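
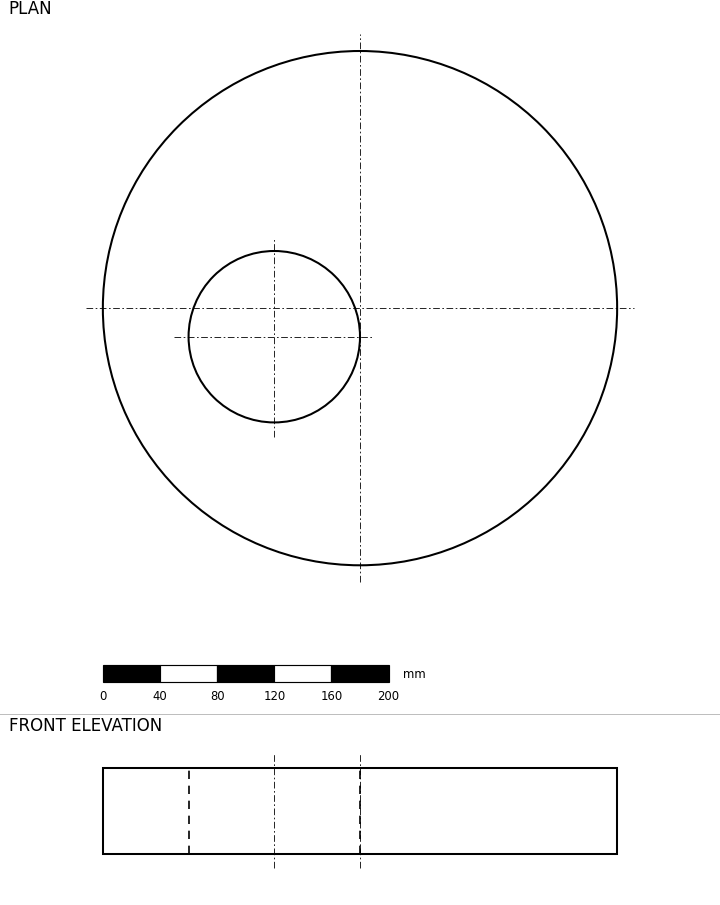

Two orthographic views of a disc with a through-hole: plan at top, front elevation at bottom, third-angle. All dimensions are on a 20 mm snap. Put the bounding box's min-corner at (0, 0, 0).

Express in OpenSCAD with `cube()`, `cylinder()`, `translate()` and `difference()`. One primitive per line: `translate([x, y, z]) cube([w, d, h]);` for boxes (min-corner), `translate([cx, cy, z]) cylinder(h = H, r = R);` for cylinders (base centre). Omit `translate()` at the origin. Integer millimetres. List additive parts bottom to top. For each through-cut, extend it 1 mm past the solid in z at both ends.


difference() {
  translate([180, 180, 0]) cylinder(h = 60, r = 180);
  translate([120, 160, -1]) cylinder(h = 62, r = 60);
}


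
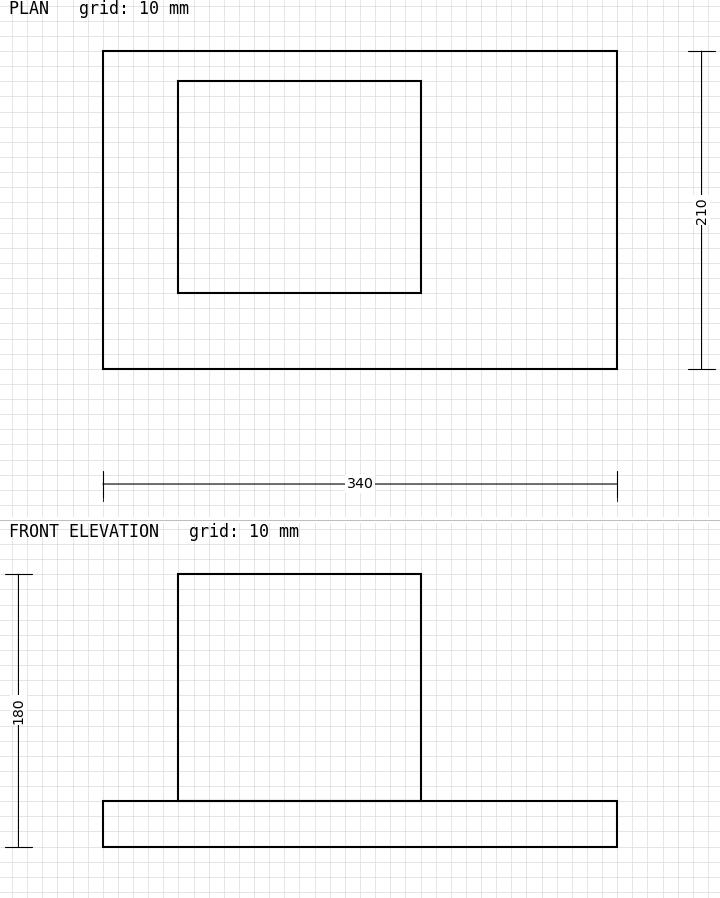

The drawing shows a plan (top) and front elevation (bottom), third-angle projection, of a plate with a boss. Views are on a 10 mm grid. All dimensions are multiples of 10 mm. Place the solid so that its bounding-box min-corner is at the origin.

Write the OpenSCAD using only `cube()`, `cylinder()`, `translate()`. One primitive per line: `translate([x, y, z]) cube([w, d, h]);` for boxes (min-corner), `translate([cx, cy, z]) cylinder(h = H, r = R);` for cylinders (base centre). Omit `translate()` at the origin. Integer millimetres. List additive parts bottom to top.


cube([340, 210, 30]);
translate([50, 50, 30]) cube([160, 140, 150]);


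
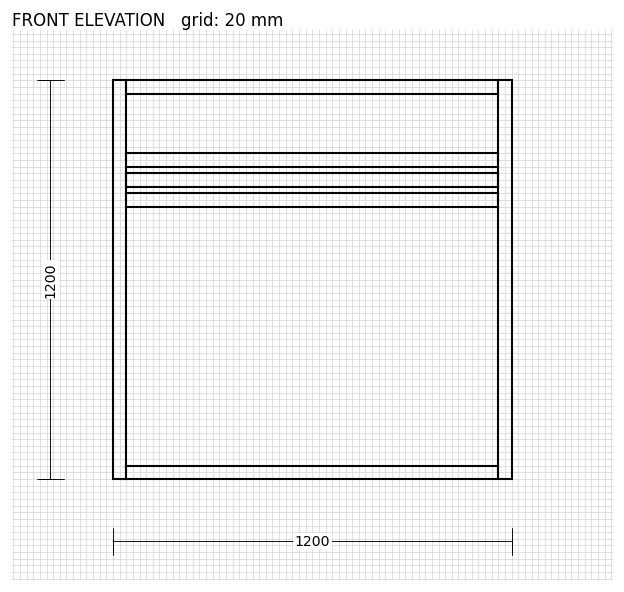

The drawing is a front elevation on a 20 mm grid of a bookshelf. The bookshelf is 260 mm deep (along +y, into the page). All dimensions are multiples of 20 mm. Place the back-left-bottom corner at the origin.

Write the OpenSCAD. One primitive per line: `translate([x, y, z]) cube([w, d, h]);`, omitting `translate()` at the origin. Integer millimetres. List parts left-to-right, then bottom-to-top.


cube([40, 260, 1200]);
translate([40, 0, 0]) cube([1120, 260, 40]);
translate([40, 0, 820]) cube([1120, 260, 40]);
translate([40, 0, 880]) cube([1120, 260, 40]);
translate([40, 0, 940]) cube([1120, 260, 40]);
translate([40, 0, 1160]) cube([1120, 260, 40]);
translate([1160, 0, 0]) cube([40, 260, 1200]);


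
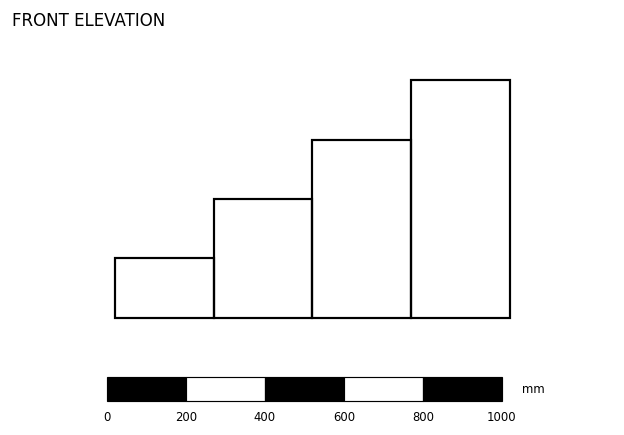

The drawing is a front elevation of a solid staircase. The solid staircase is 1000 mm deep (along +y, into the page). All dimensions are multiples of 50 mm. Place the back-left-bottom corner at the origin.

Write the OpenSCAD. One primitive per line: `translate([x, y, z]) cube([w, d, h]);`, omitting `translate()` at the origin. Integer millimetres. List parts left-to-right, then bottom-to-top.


cube([250, 1000, 150]);
translate([250, 0, 0]) cube([250, 1000, 300]);
translate([500, 0, 0]) cube([250, 1000, 450]);
translate([750, 0, 0]) cube([250, 1000, 600]);


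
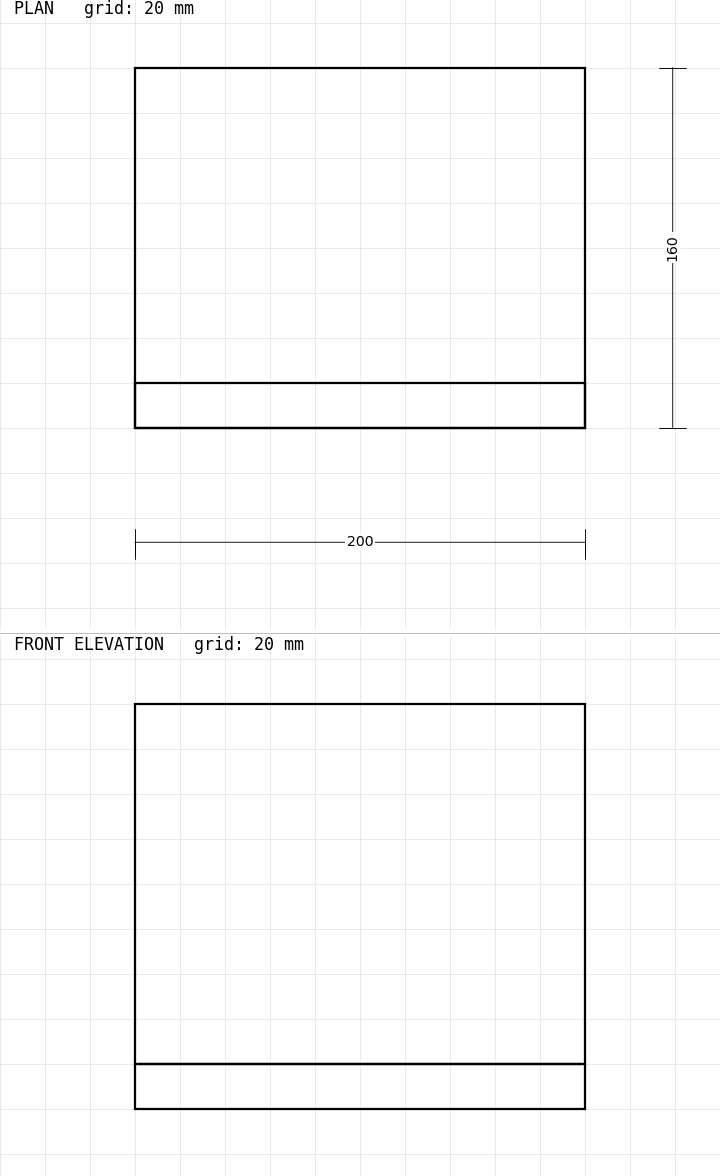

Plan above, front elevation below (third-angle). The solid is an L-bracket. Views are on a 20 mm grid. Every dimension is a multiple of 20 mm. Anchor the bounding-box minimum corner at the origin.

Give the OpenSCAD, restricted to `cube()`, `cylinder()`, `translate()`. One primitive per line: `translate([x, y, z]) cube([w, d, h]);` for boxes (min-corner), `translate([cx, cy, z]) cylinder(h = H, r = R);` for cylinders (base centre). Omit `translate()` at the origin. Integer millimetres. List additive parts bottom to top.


cube([200, 160, 20]);
translate([0, 0, 20]) cube([200, 20, 160]);


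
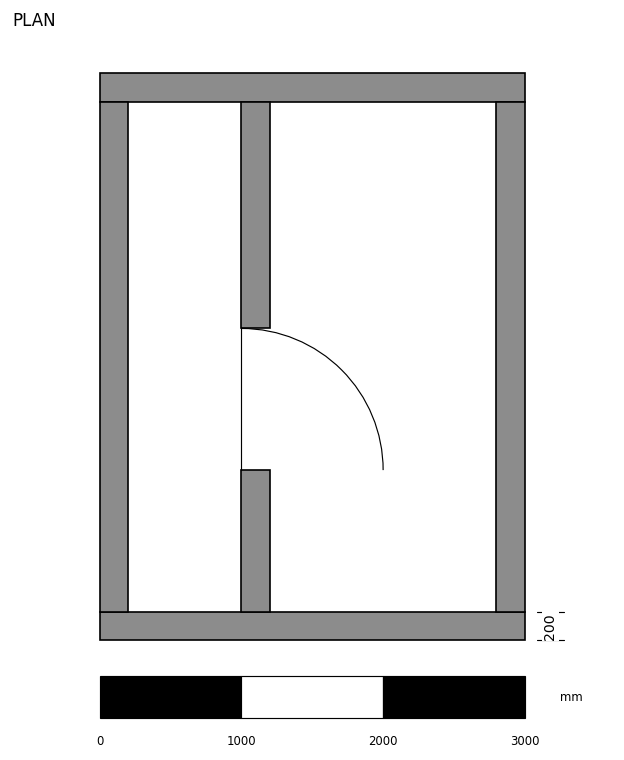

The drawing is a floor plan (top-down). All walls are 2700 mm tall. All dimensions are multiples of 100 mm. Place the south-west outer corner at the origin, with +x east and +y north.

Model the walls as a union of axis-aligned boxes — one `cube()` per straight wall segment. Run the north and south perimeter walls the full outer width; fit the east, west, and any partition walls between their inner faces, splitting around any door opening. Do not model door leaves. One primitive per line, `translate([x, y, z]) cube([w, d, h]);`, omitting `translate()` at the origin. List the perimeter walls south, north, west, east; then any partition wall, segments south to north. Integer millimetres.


cube([3000, 200, 2700]);
translate([0, 3800, 0]) cube([3000, 200, 2700]);
translate([0, 200, 0]) cube([200, 3600, 2700]);
translate([2800, 200, 0]) cube([200, 3600, 2700]);
translate([1000, 200, 0]) cube([200, 1000, 2700]);
translate([1000, 2200, 0]) cube([200, 1600, 2700]);


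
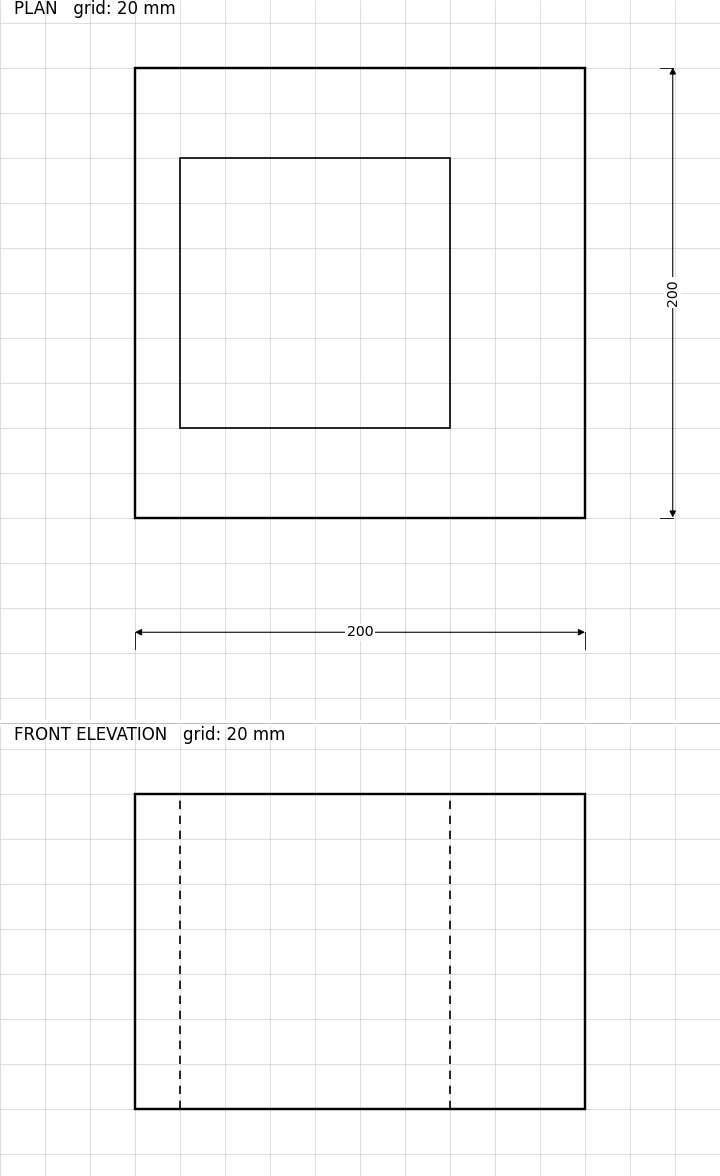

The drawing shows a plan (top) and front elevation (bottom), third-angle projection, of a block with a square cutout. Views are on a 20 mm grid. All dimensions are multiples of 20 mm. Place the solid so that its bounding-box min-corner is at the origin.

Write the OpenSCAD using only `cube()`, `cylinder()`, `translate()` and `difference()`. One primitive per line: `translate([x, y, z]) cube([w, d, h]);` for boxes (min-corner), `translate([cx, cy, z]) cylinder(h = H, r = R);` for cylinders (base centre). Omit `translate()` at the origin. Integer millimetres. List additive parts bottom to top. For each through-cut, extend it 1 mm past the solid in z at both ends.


difference() {
  cube([200, 200, 140]);
  translate([20, 40, -1]) cube([120, 120, 142]);
}


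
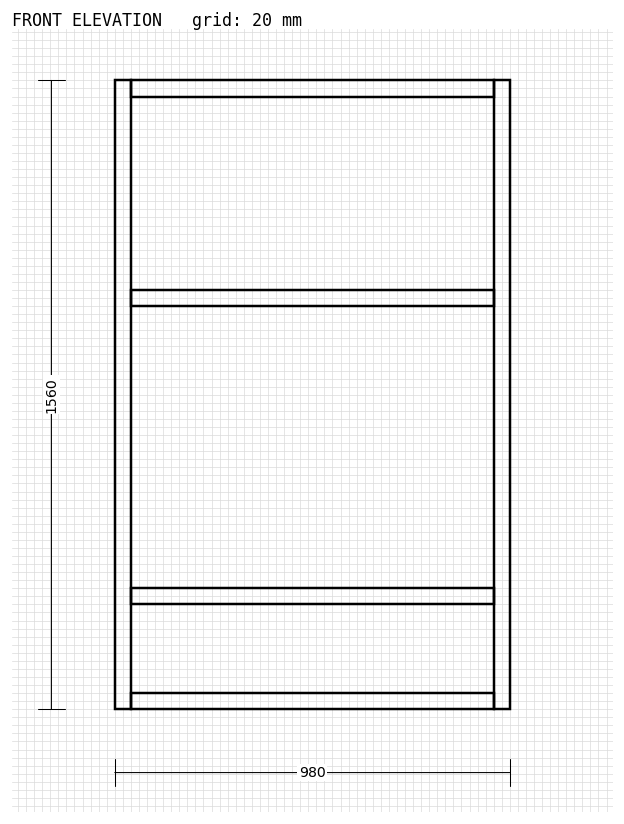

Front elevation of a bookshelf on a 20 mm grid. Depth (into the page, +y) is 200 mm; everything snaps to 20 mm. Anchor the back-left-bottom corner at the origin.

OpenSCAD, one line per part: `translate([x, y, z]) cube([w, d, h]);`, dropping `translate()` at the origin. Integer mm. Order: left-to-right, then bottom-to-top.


cube([40, 200, 1560]);
translate([40, 0, 0]) cube([900, 200, 40]);
translate([40, 0, 260]) cube([900, 200, 40]);
translate([40, 0, 1000]) cube([900, 200, 40]);
translate([40, 0, 1520]) cube([900, 200, 40]);
translate([940, 0, 0]) cube([40, 200, 1560]);


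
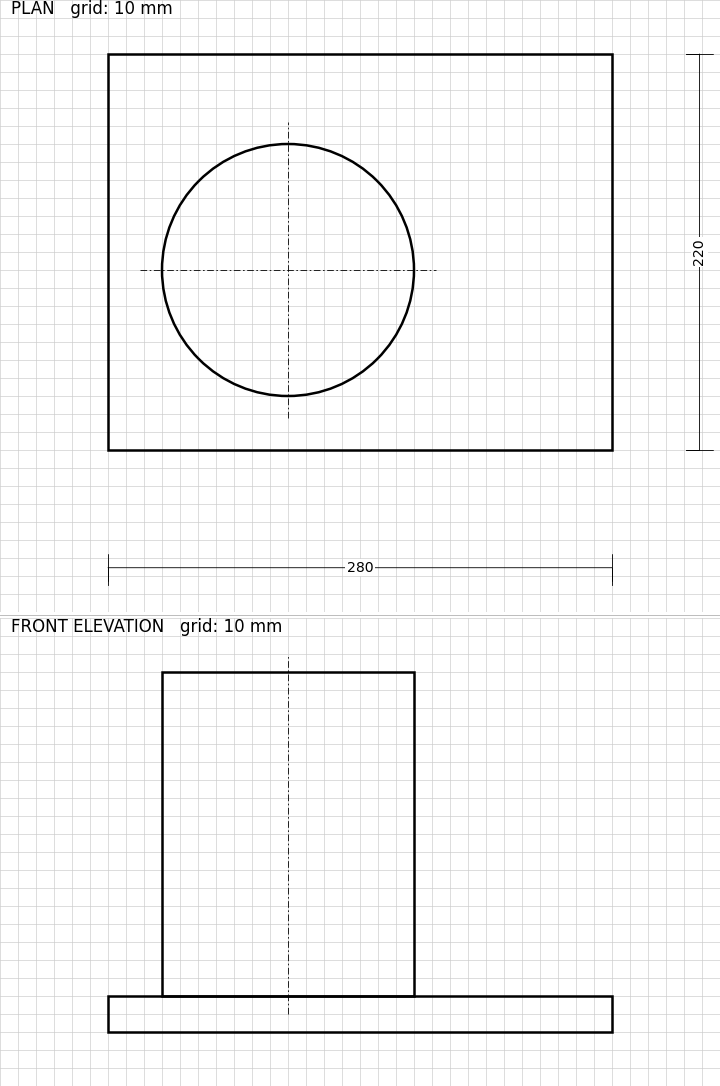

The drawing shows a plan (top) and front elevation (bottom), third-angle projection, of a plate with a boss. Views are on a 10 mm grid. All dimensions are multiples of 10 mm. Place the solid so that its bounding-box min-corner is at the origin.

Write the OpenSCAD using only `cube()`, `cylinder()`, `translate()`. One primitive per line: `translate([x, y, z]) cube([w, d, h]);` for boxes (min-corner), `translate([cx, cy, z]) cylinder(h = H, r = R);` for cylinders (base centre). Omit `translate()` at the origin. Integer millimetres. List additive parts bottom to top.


cube([280, 220, 20]);
translate([100, 100, 20]) cylinder(h = 180, r = 70);


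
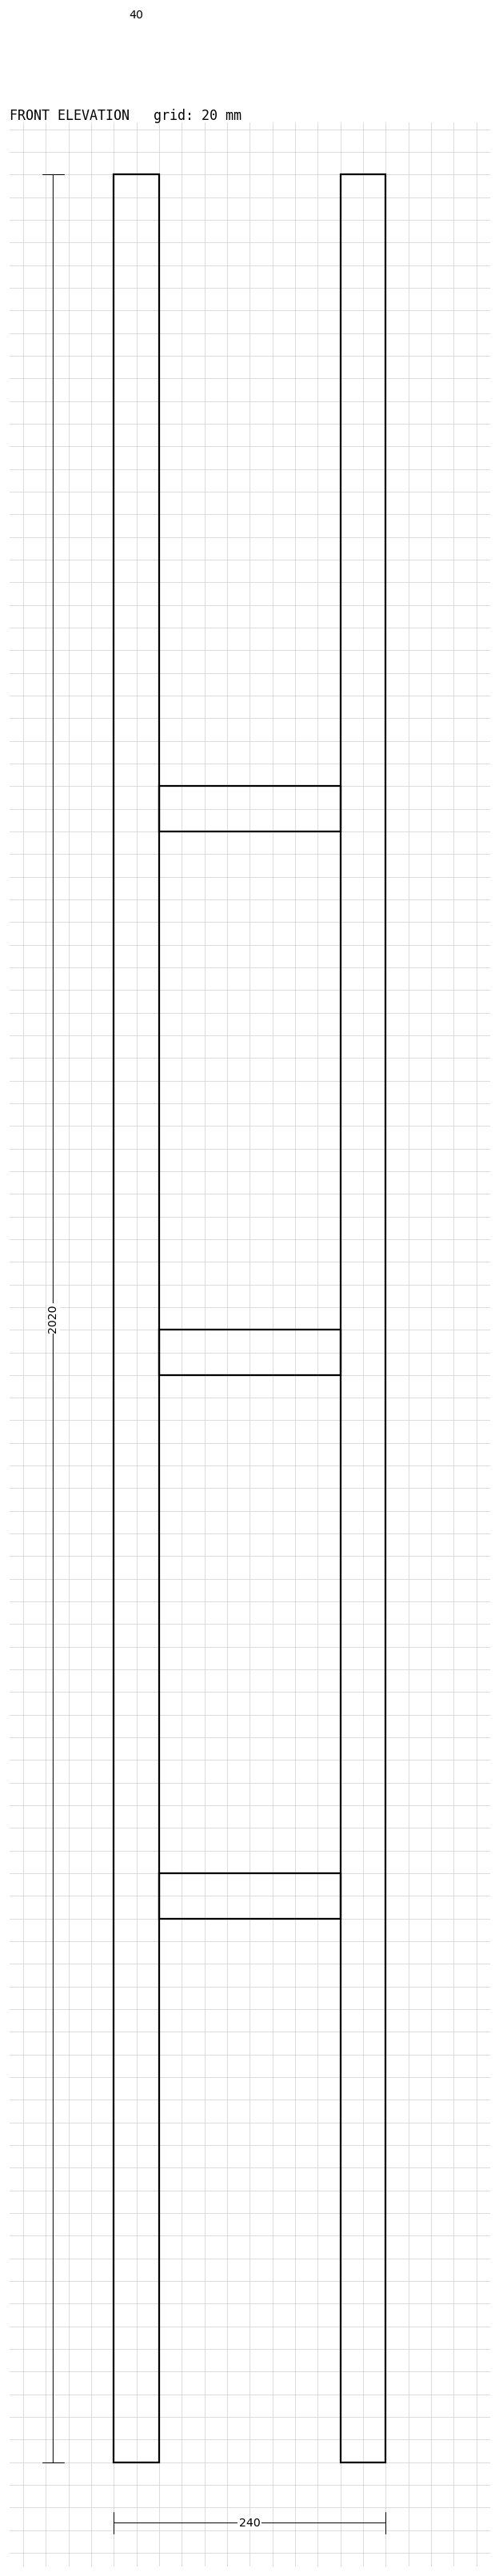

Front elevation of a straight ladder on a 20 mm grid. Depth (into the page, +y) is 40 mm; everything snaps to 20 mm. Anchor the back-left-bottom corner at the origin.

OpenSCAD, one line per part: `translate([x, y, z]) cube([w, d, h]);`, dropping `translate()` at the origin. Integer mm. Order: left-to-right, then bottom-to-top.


cube([40, 40, 2020]);
translate([40, 0, 480]) cube([160, 40, 40]);
translate([40, 0, 960]) cube([160, 40, 40]);
translate([40, 0, 1440]) cube([160, 40, 40]);
translate([200, 0, 0]) cube([40, 40, 2020]);


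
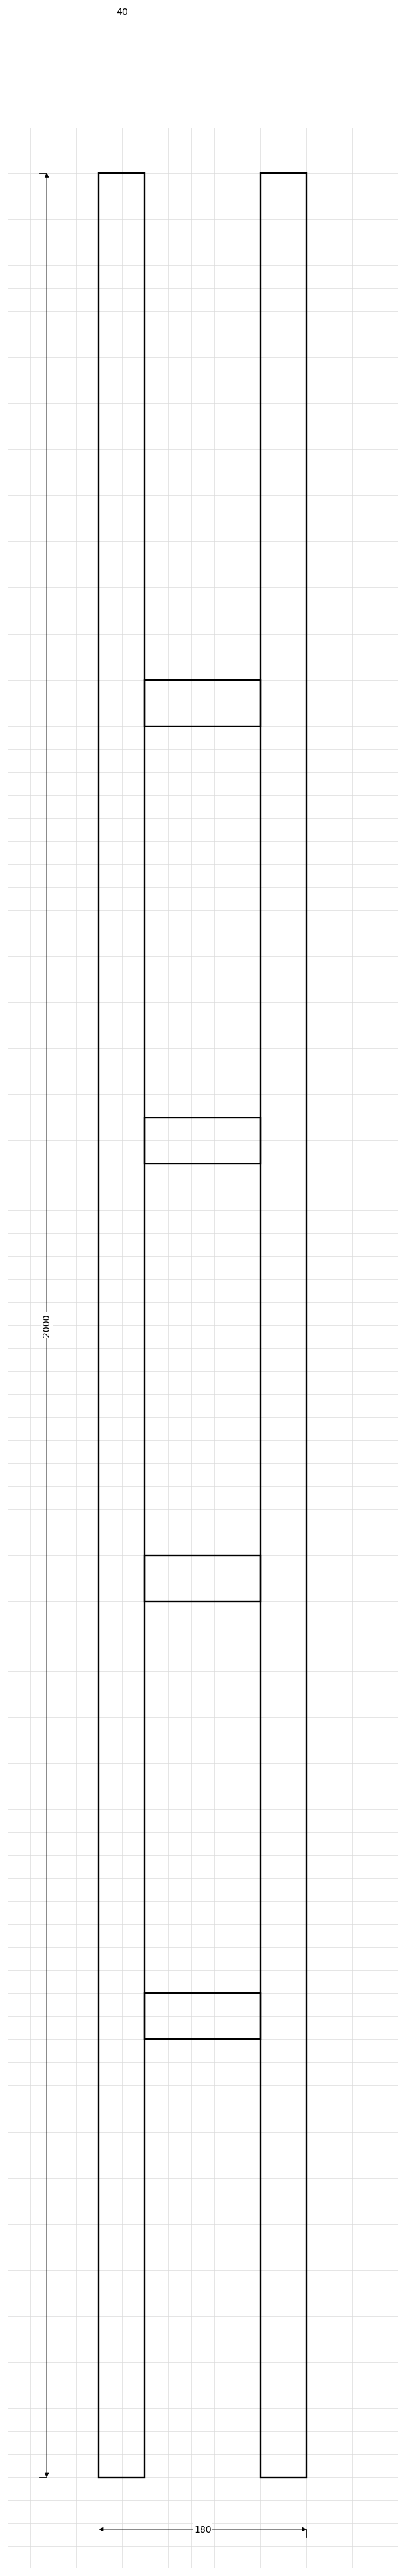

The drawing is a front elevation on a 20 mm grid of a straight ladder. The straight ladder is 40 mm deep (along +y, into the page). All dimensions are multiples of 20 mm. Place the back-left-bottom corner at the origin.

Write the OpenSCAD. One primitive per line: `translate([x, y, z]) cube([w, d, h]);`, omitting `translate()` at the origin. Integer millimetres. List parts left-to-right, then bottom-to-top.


cube([40, 40, 2000]);
translate([40, 0, 380]) cube([100, 40, 40]);
translate([40, 0, 760]) cube([100, 40, 40]);
translate([40, 0, 1140]) cube([100, 40, 40]);
translate([40, 0, 1520]) cube([100, 40, 40]);
translate([140, 0, 0]) cube([40, 40, 2000]);


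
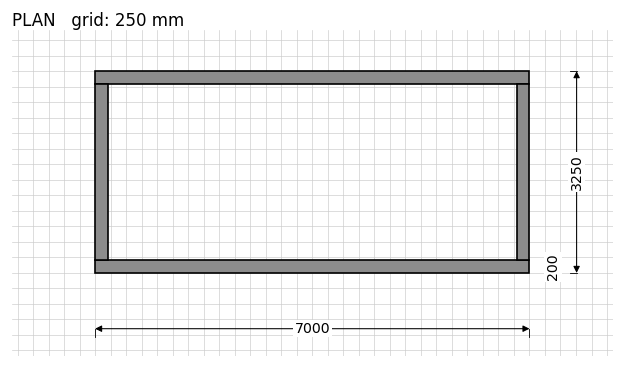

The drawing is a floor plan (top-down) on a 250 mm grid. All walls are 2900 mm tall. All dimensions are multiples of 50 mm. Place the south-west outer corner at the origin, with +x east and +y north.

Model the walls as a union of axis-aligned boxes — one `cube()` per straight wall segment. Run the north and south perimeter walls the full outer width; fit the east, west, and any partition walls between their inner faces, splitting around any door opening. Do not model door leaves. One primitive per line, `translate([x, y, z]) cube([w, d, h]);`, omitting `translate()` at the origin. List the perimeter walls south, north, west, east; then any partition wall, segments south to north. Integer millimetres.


cube([7000, 200, 2900]);
translate([0, 3050, 0]) cube([7000, 200, 2900]);
translate([0, 200, 0]) cube([200, 2850, 2900]);
translate([6800, 200, 0]) cube([200, 2850, 2900]);


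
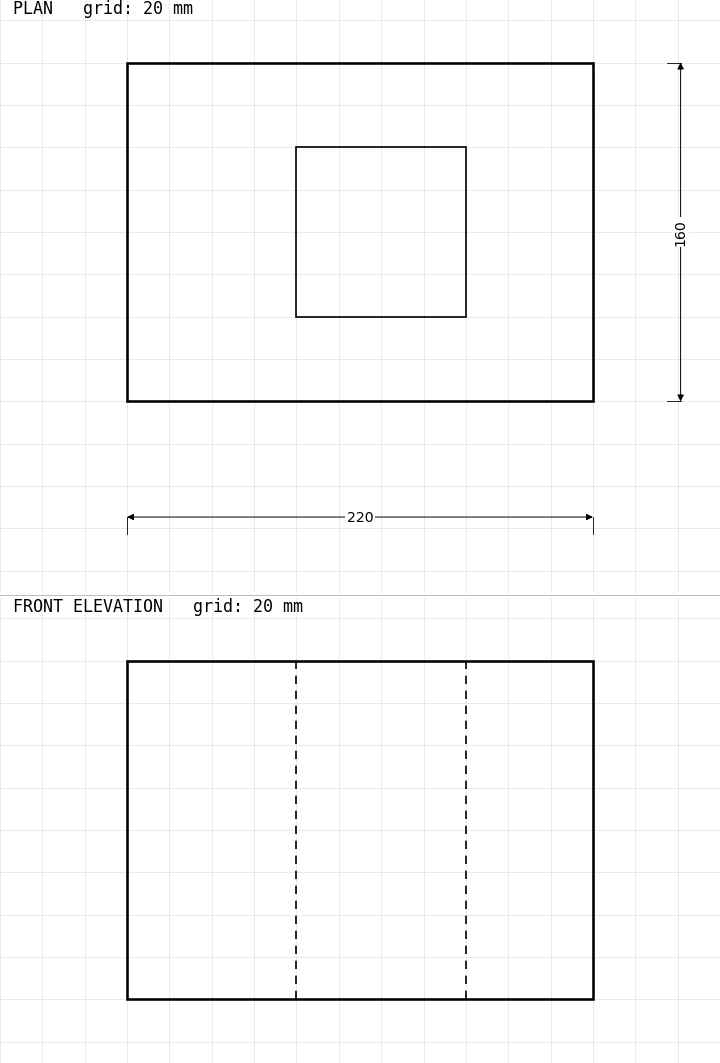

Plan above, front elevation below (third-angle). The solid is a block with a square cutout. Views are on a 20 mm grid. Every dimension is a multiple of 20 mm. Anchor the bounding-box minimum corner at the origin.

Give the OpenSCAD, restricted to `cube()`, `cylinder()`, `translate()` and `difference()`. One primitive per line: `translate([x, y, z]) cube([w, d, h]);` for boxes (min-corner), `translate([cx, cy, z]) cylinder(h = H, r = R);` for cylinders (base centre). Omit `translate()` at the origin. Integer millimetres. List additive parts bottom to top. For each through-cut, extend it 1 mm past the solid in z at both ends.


difference() {
  cube([220, 160, 160]);
  translate([80, 40, -1]) cube([80, 80, 162]);
}


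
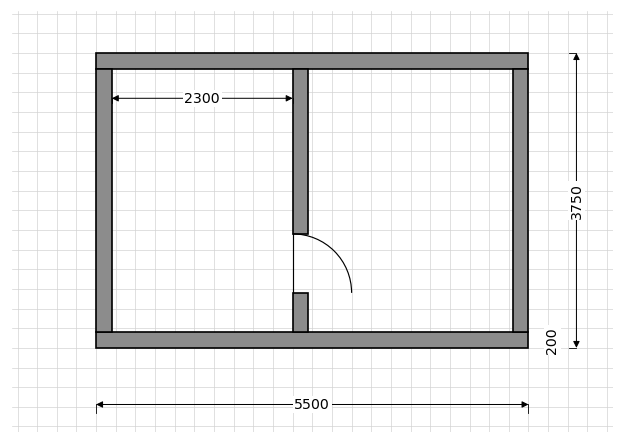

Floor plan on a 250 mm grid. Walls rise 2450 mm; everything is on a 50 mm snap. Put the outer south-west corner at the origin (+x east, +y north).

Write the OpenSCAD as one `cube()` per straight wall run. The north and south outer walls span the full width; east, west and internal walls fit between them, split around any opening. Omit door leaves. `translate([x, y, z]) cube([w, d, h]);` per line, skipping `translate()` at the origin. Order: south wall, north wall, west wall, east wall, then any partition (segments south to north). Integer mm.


cube([5500, 200, 2450]);
translate([0, 3550, 0]) cube([5500, 200, 2450]);
translate([0, 200, 0]) cube([200, 3350, 2450]);
translate([5300, 200, 0]) cube([200, 3350, 2450]);
translate([2500, 200, 0]) cube([200, 500, 2450]);
translate([2500, 1450, 0]) cube([200, 2100, 2450]);


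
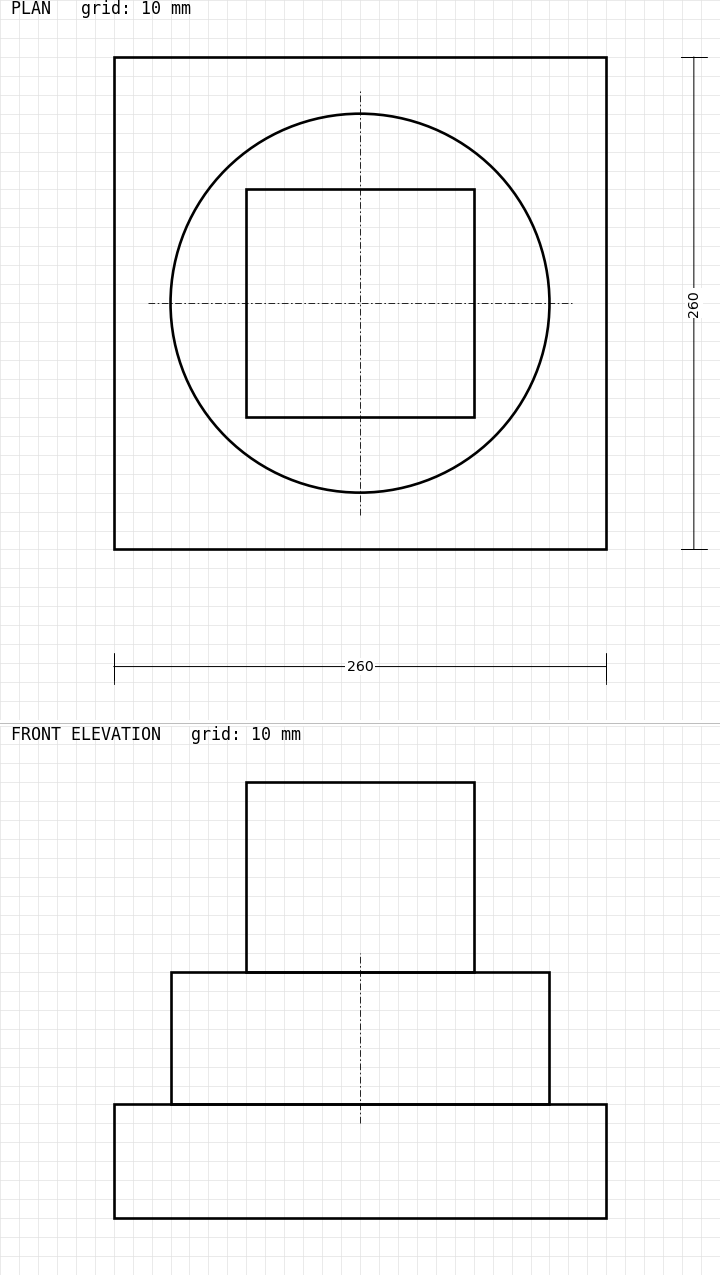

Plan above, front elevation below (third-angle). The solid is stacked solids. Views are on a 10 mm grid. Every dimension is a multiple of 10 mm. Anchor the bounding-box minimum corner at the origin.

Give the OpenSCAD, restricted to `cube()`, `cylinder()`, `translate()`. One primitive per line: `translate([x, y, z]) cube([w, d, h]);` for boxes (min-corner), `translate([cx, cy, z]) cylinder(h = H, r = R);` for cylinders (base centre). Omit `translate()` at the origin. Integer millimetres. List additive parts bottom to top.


cube([260, 260, 60]);
translate([130, 130, 60]) cylinder(h = 70, r = 100);
translate([70, 70, 130]) cube([120, 120, 100]);


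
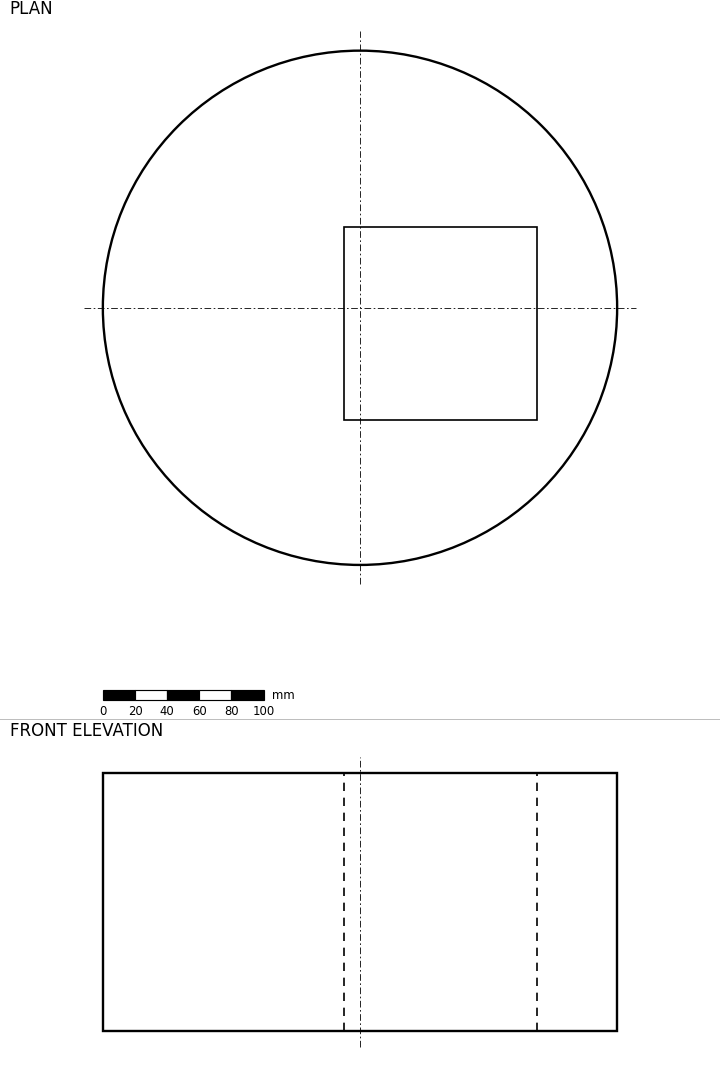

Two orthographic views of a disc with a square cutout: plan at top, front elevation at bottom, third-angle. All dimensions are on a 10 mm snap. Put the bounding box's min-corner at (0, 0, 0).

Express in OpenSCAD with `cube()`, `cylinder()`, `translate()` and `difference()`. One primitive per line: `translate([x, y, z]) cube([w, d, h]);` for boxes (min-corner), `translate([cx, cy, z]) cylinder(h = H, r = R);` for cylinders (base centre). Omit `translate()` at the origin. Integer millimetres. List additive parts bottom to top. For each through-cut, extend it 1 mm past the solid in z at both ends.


difference() {
  translate([160, 160, 0]) cylinder(h = 160, r = 160);
  translate([150, 90, -1]) cube([120, 120, 162]);
}


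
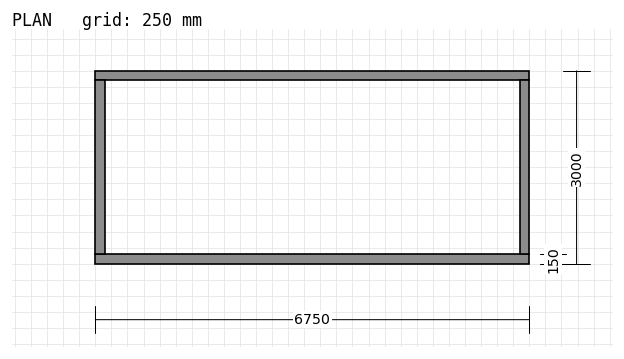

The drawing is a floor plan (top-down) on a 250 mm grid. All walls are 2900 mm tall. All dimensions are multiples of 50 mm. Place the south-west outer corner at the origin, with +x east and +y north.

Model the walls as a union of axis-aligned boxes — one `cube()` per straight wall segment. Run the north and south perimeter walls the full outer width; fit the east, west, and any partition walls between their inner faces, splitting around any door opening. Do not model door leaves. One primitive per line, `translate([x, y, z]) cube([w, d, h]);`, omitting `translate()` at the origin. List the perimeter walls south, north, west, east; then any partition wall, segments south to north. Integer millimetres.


cube([6750, 150, 2900]);
translate([0, 2850, 0]) cube([6750, 150, 2900]);
translate([0, 150, 0]) cube([150, 2700, 2900]);
translate([6600, 150, 0]) cube([150, 2700, 2900]);


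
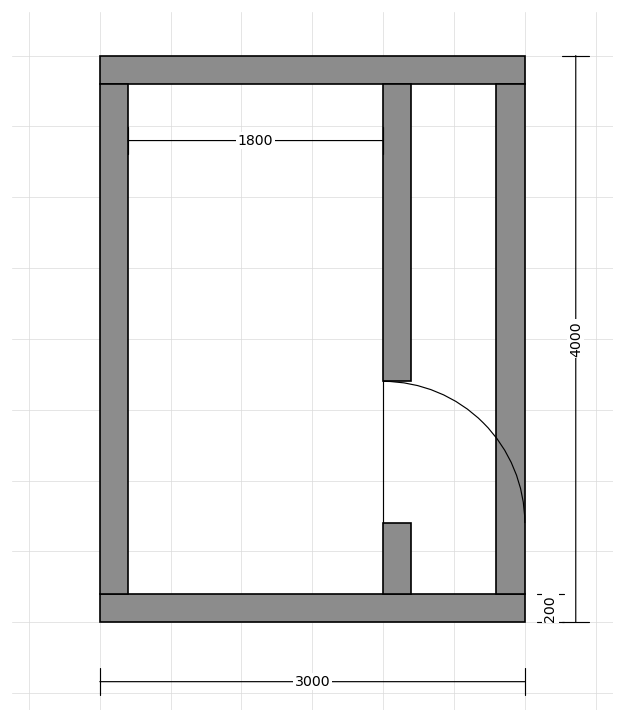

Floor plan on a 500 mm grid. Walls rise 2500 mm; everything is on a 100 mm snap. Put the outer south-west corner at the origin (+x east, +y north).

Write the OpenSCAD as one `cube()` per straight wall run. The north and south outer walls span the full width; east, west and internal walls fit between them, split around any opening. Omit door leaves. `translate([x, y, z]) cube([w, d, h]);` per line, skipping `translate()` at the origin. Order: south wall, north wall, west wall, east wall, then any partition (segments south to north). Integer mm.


cube([3000, 200, 2500]);
translate([0, 3800, 0]) cube([3000, 200, 2500]);
translate([0, 200, 0]) cube([200, 3600, 2500]);
translate([2800, 200, 0]) cube([200, 3600, 2500]);
translate([2000, 200, 0]) cube([200, 500, 2500]);
translate([2000, 1700, 0]) cube([200, 2100, 2500]);


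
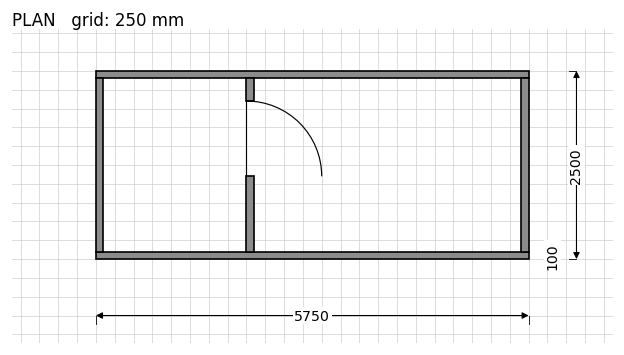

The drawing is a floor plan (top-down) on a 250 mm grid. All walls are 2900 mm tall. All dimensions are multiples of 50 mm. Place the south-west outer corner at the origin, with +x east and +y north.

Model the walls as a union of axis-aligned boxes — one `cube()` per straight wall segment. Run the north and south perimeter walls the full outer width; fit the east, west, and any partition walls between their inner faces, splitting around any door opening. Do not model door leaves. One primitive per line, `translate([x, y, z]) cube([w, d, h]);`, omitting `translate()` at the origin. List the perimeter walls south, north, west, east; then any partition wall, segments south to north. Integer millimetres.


cube([5750, 100, 2900]);
translate([0, 2400, 0]) cube([5750, 100, 2900]);
translate([0, 100, 0]) cube([100, 2300, 2900]);
translate([5650, 100, 0]) cube([100, 2300, 2900]);
translate([2000, 100, 0]) cube([100, 1000, 2900]);
translate([2000, 2100, 0]) cube([100, 300, 2900]);


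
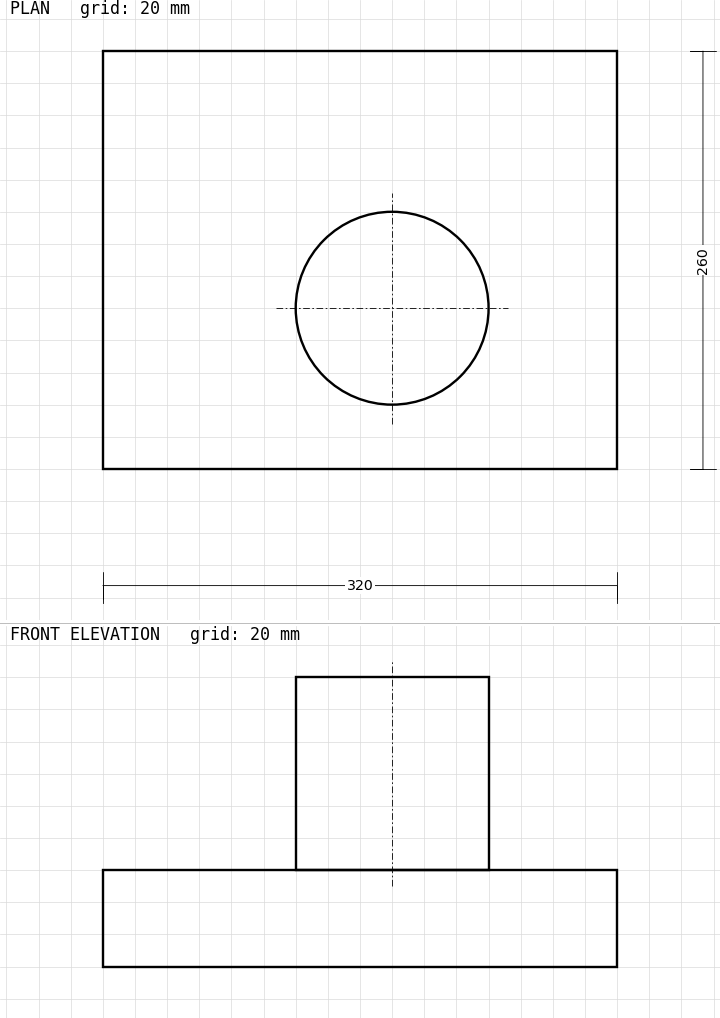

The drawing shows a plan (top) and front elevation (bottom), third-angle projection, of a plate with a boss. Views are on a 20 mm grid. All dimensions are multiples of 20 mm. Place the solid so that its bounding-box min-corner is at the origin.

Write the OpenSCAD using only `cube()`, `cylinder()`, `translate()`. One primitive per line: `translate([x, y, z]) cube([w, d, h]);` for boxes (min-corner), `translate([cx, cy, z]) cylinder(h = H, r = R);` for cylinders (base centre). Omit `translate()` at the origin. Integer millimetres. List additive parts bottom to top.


cube([320, 260, 60]);
translate([180, 100, 60]) cylinder(h = 120, r = 60);


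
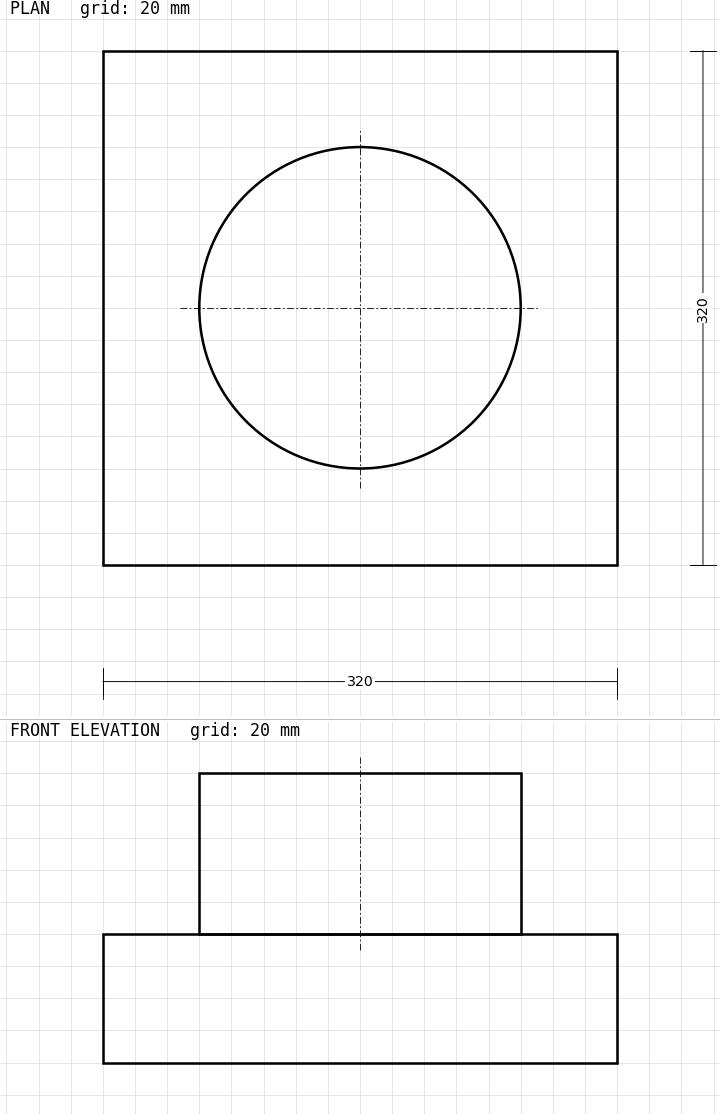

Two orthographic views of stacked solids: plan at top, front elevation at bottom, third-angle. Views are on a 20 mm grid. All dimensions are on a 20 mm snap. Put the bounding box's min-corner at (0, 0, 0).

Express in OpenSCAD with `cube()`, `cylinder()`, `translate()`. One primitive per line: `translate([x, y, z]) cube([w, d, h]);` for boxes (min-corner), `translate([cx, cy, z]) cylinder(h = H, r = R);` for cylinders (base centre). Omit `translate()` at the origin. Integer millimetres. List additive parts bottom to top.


cube([320, 320, 80]);
translate([160, 160, 80]) cylinder(h = 100, r = 100);


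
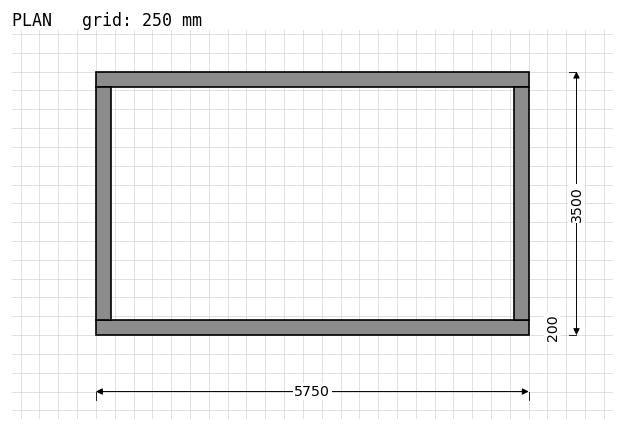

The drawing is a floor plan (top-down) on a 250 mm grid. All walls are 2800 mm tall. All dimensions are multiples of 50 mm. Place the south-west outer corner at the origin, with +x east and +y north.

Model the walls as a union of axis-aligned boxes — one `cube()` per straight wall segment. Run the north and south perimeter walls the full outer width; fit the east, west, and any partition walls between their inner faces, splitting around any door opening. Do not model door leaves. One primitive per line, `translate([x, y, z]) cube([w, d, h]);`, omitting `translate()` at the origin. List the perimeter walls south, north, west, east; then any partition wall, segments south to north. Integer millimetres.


cube([5750, 200, 2800]);
translate([0, 3300, 0]) cube([5750, 200, 2800]);
translate([0, 200, 0]) cube([200, 3100, 2800]);
translate([5550, 200, 0]) cube([200, 3100, 2800]);


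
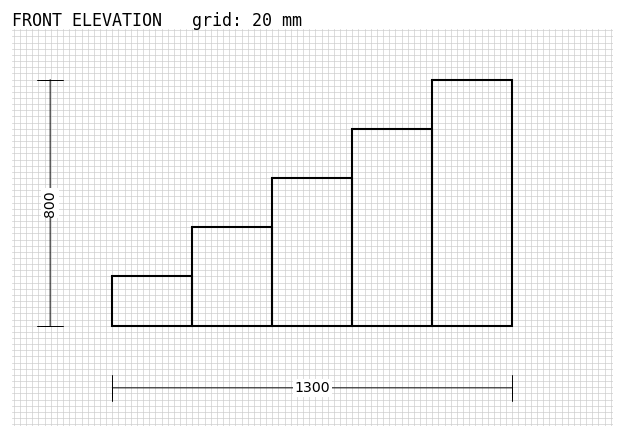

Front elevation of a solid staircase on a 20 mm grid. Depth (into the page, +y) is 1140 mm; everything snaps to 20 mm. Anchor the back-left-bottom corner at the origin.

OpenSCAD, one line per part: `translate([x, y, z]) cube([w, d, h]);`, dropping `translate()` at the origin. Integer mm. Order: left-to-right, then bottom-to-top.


cube([260, 1140, 160]);
translate([260, 0, 0]) cube([260, 1140, 320]);
translate([520, 0, 0]) cube([260, 1140, 480]);
translate([780, 0, 0]) cube([260, 1140, 640]);
translate([1040, 0, 0]) cube([260, 1140, 800]);


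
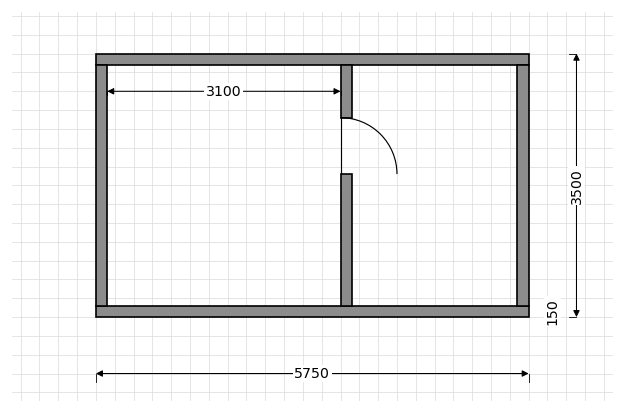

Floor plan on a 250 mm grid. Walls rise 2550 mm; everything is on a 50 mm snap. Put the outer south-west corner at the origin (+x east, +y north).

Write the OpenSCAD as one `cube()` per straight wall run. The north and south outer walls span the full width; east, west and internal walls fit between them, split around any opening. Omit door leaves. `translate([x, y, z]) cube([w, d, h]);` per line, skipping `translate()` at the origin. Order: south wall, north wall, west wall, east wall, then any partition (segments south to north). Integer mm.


cube([5750, 150, 2550]);
translate([0, 3350, 0]) cube([5750, 150, 2550]);
translate([0, 150, 0]) cube([150, 3200, 2550]);
translate([5600, 150, 0]) cube([150, 3200, 2550]);
translate([3250, 150, 0]) cube([150, 1750, 2550]);
translate([3250, 2650, 0]) cube([150, 700, 2550]);


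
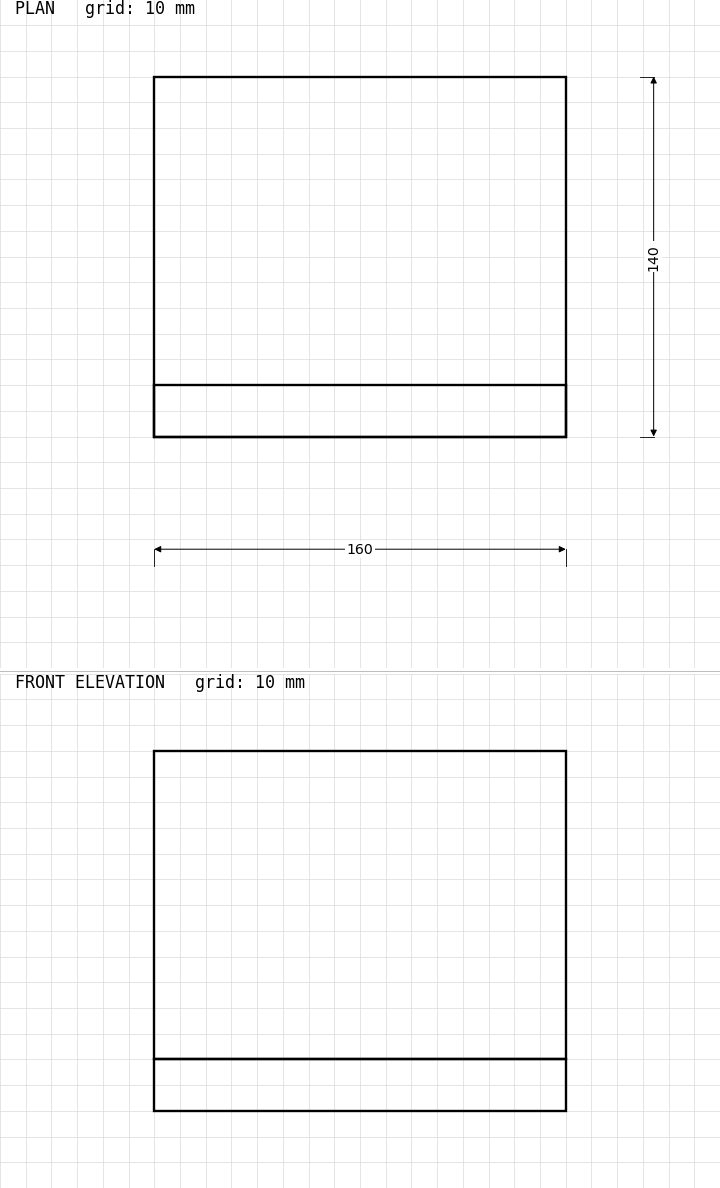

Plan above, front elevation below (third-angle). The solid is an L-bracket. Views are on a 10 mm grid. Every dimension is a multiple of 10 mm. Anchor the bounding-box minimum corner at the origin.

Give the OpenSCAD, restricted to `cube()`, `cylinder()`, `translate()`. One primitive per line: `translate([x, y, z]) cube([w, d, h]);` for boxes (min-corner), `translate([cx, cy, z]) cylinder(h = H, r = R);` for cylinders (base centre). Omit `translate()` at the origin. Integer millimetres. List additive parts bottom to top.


cube([160, 140, 20]);
translate([0, 0, 20]) cube([160, 20, 120]);


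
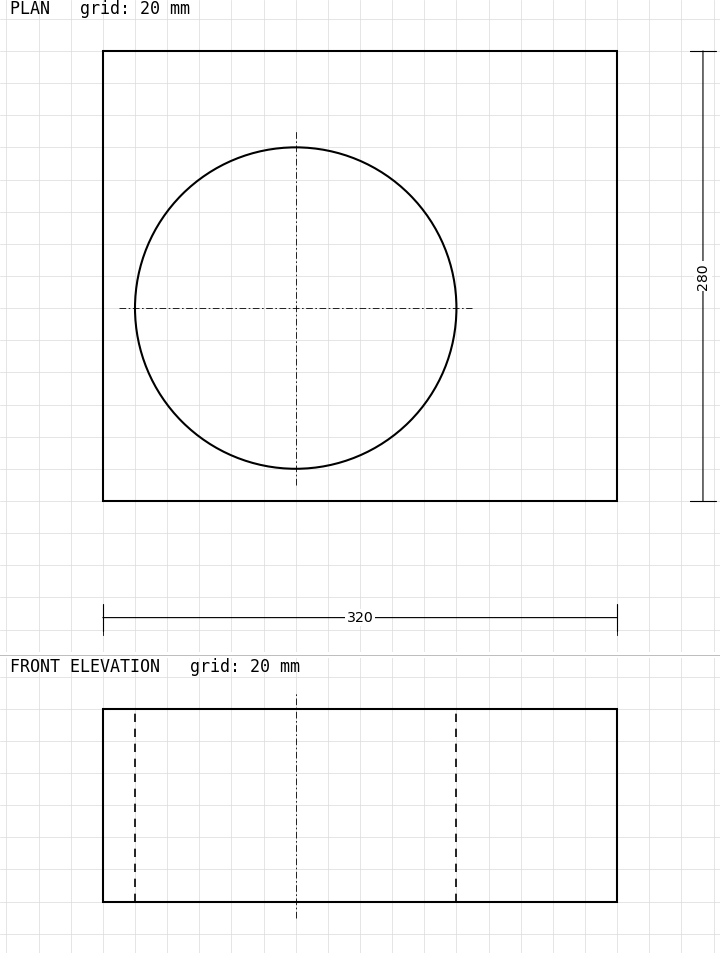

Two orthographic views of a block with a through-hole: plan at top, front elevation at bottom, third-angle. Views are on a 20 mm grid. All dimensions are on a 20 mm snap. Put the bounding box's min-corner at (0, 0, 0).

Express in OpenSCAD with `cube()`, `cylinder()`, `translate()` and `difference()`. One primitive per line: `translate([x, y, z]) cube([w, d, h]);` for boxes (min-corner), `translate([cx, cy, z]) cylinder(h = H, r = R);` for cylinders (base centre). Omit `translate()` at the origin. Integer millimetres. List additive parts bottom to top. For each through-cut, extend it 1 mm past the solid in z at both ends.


difference() {
  cube([320, 280, 120]);
  translate([120, 120, -1]) cylinder(h = 122, r = 100);
}


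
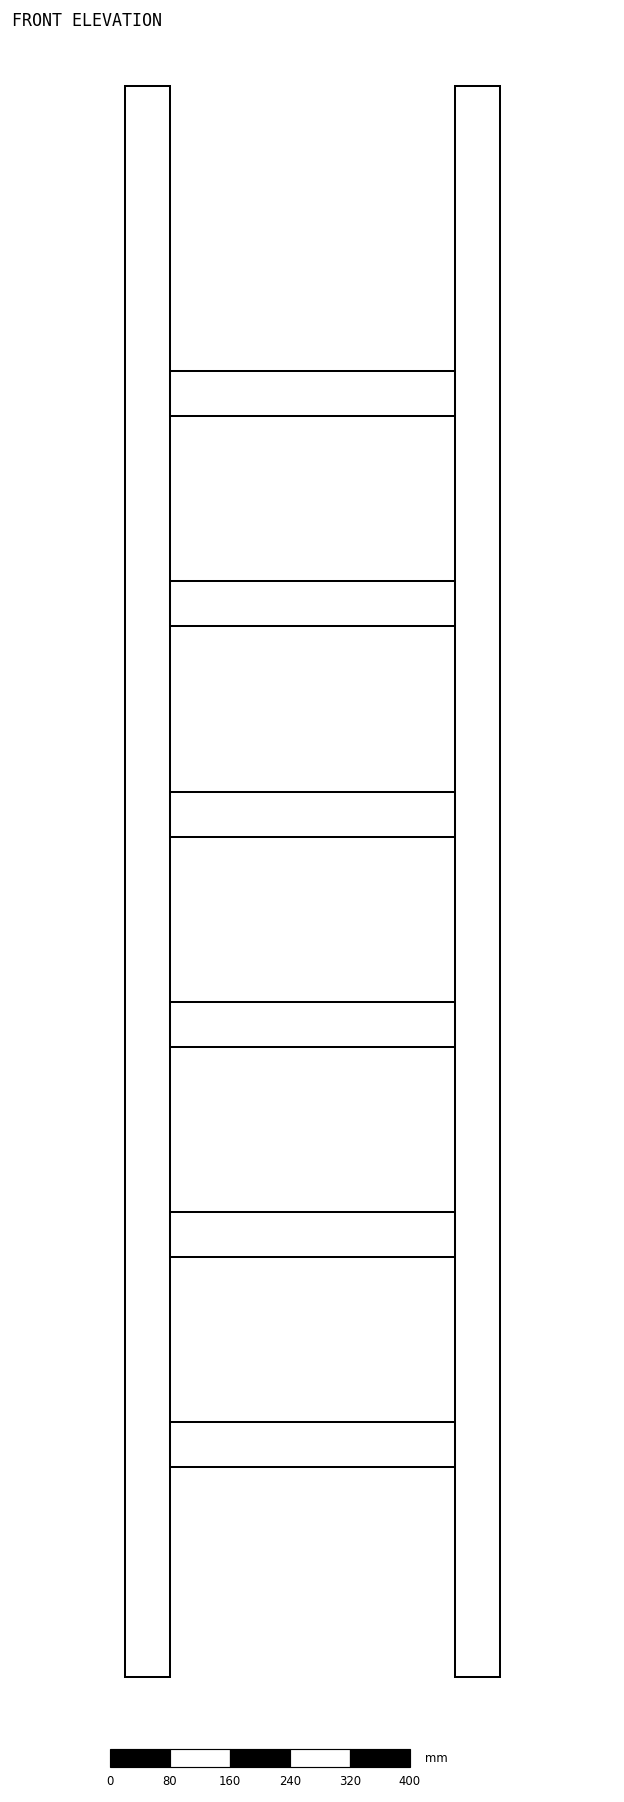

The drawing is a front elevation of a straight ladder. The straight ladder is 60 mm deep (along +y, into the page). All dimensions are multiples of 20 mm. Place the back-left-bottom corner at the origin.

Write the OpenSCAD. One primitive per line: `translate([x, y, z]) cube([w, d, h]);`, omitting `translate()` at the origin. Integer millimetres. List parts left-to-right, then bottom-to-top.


cube([60, 60, 2120]);
translate([60, 0, 280]) cube([380, 60, 60]);
translate([60, 0, 560]) cube([380, 60, 60]);
translate([60, 0, 840]) cube([380, 60, 60]);
translate([60, 0, 1120]) cube([380, 60, 60]);
translate([60, 0, 1400]) cube([380, 60, 60]);
translate([60, 0, 1680]) cube([380, 60, 60]);
translate([440, 0, 0]) cube([60, 60, 2120]);


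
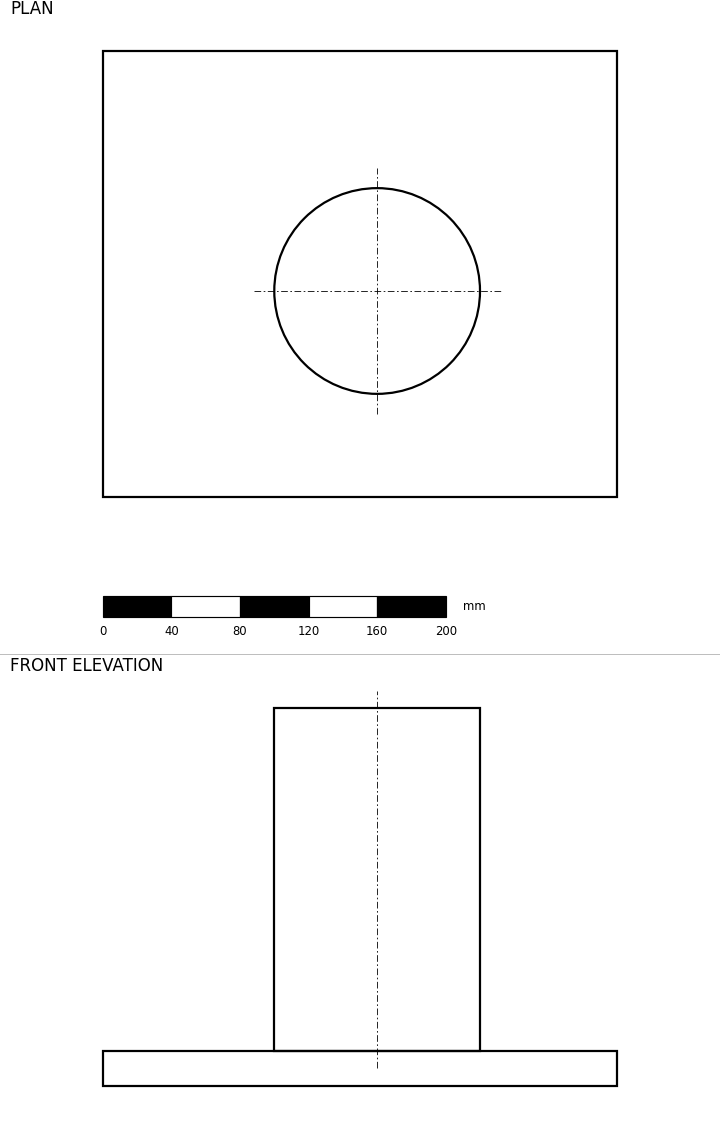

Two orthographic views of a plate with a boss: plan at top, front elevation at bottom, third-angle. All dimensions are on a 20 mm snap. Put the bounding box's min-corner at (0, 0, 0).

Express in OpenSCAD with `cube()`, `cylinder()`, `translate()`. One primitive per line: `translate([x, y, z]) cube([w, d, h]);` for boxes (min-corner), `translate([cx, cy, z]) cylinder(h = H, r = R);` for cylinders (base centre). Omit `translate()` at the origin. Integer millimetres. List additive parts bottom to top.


cube([300, 260, 20]);
translate([160, 120, 20]) cylinder(h = 200, r = 60);


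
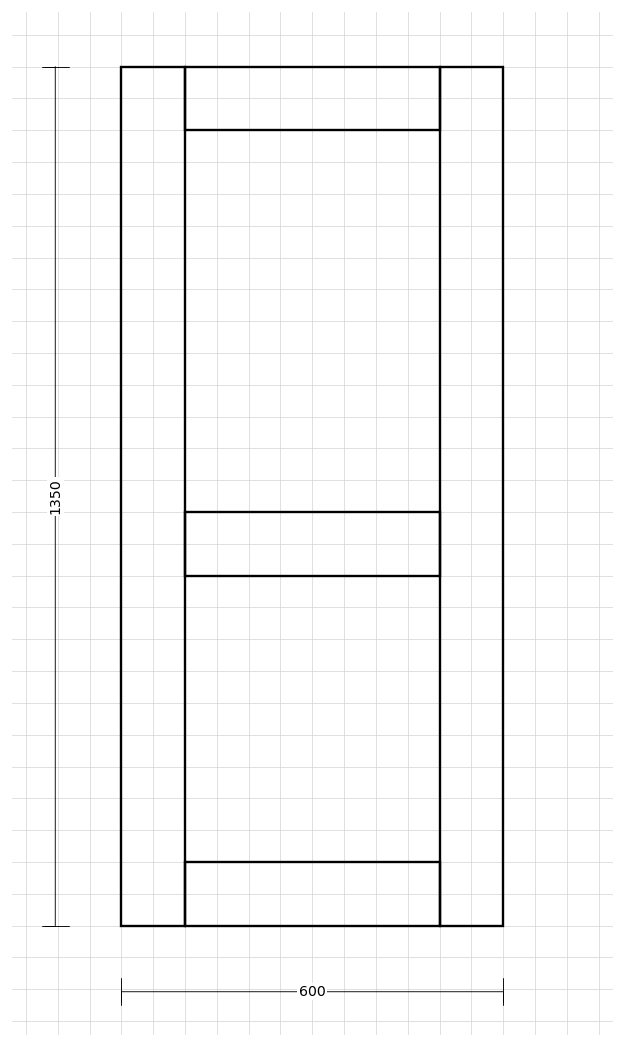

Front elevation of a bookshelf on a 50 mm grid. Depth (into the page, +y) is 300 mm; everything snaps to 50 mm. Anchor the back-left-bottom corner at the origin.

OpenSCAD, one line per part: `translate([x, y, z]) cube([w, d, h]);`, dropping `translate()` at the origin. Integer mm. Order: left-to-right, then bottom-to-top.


cube([100, 300, 1350]);
translate([100, 0, 0]) cube([400, 300, 100]);
translate([100, 0, 550]) cube([400, 300, 100]);
translate([100, 0, 1250]) cube([400, 300, 100]);
translate([500, 0, 0]) cube([100, 300, 1350]);


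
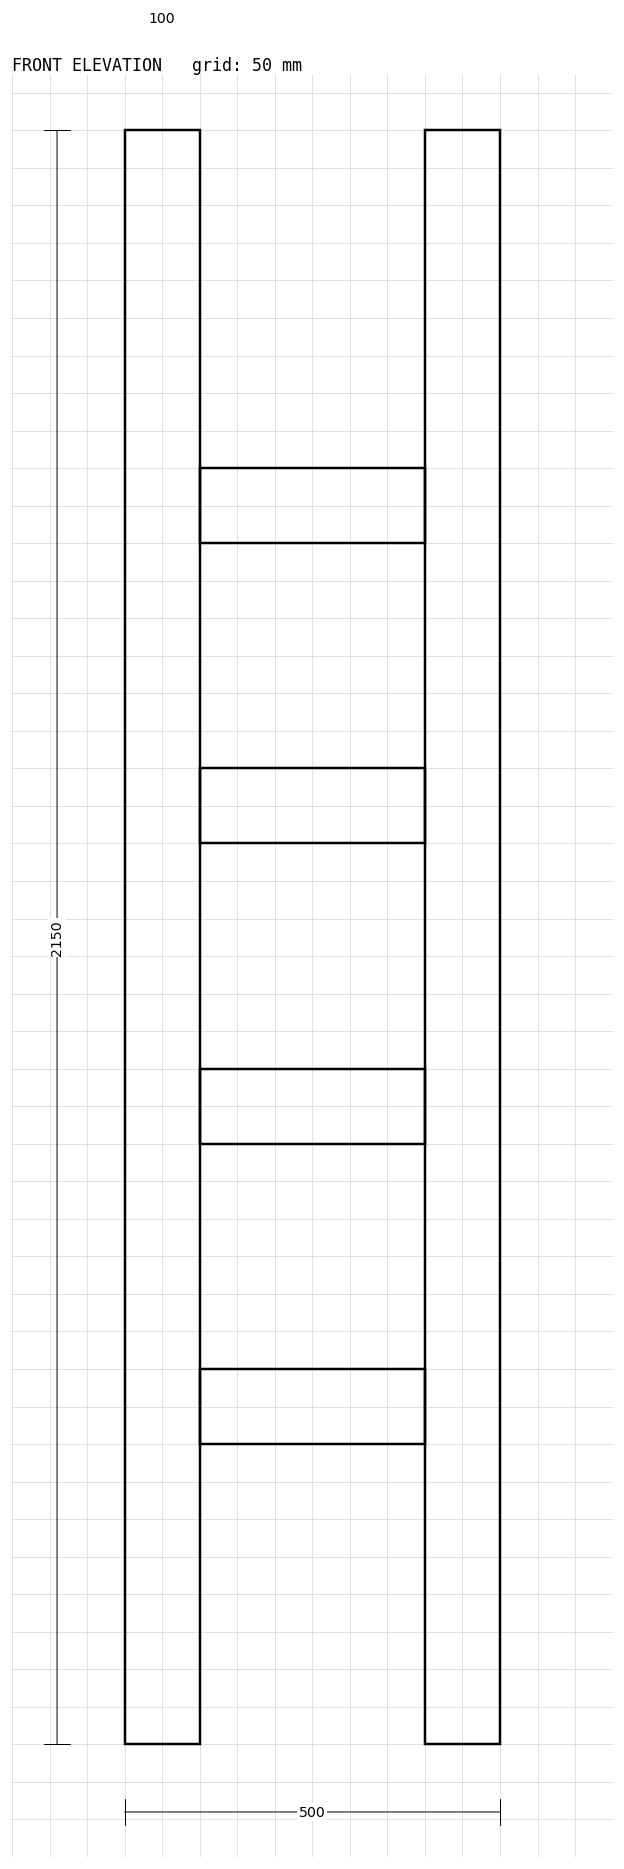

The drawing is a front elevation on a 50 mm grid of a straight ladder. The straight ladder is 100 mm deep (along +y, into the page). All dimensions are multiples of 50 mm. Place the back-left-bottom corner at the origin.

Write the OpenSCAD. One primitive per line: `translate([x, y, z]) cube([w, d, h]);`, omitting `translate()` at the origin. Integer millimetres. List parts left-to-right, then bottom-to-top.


cube([100, 100, 2150]);
translate([100, 0, 400]) cube([300, 100, 100]);
translate([100, 0, 800]) cube([300, 100, 100]);
translate([100, 0, 1200]) cube([300, 100, 100]);
translate([100, 0, 1600]) cube([300, 100, 100]);
translate([400, 0, 0]) cube([100, 100, 2150]);


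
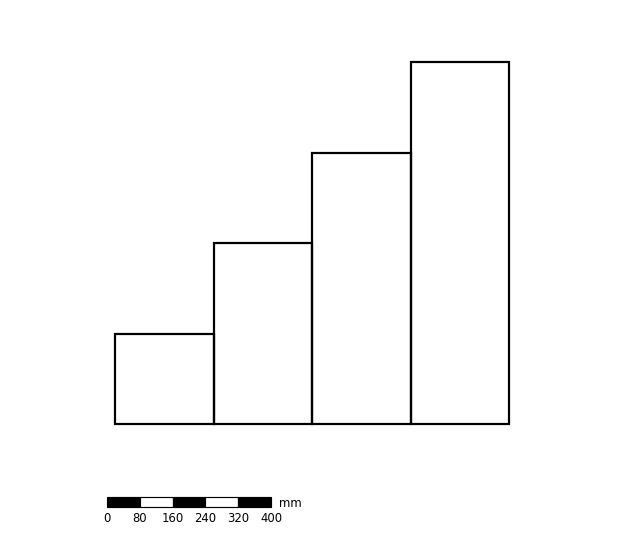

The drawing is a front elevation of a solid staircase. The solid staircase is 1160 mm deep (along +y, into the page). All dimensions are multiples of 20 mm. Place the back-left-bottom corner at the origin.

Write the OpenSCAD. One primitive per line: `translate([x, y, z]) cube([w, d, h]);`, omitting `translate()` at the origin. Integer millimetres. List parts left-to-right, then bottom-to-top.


cube([240, 1160, 220]);
translate([240, 0, 0]) cube([240, 1160, 440]);
translate([480, 0, 0]) cube([240, 1160, 660]);
translate([720, 0, 0]) cube([240, 1160, 880]);


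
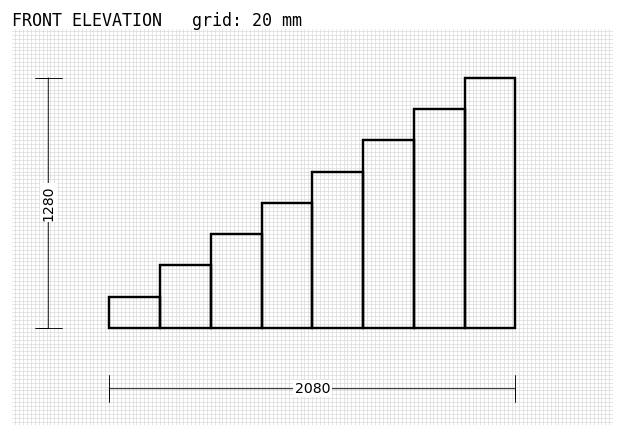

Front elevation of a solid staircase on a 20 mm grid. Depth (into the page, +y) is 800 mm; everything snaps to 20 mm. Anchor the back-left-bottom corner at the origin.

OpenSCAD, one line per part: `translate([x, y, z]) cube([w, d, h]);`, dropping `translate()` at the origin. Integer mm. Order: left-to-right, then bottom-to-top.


cube([260, 800, 160]);
translate([260, 0, 0]) cube([260, 800, 320]);
translate([520, 0, 0]) cube([260, 800, 480]);
translate([780, 0, 0]) cube([260, 800, 640]);
translate([1040, 0, 0]) cube([260, 800, 800]);
translate([1300, 0, 0]) cube([260, 800, 960]);
translate([1560, 0, 0]) cube([260, 800, 1120]);
translate([1820, 0, 0]) cube([260, 800, 1280]);


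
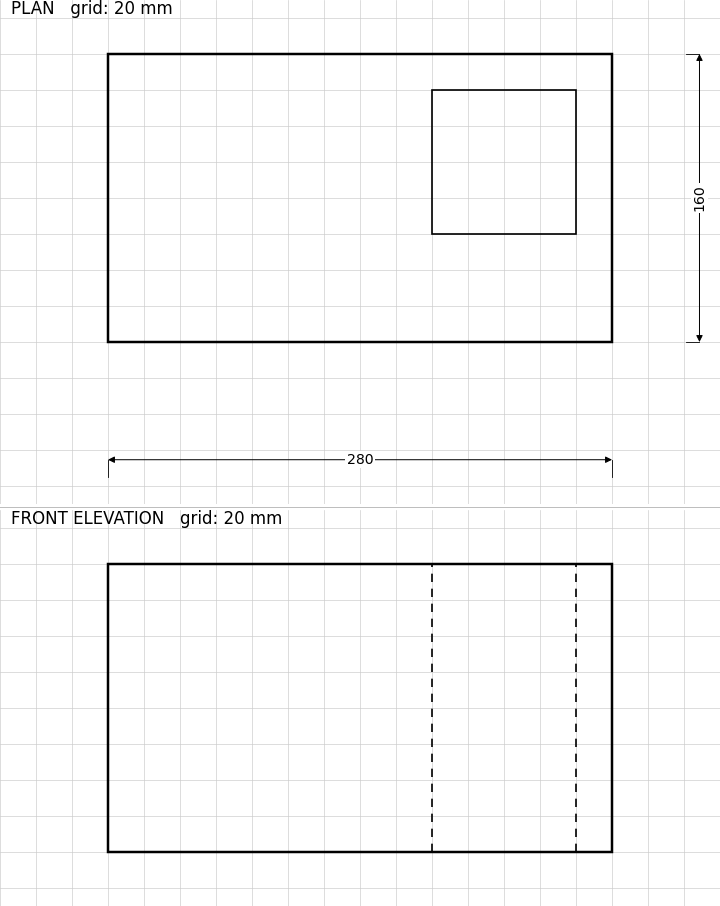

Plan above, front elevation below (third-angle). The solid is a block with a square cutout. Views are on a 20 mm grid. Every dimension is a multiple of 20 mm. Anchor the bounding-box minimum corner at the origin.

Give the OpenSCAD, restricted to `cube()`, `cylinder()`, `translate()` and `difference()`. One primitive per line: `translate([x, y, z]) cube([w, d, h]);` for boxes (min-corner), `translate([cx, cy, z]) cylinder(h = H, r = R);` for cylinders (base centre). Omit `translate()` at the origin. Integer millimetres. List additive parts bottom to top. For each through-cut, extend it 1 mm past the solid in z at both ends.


difference() {
  cube([280, 160, 160]);
  translate([180, 60, -1]) cube([80, 80, 162]);
}


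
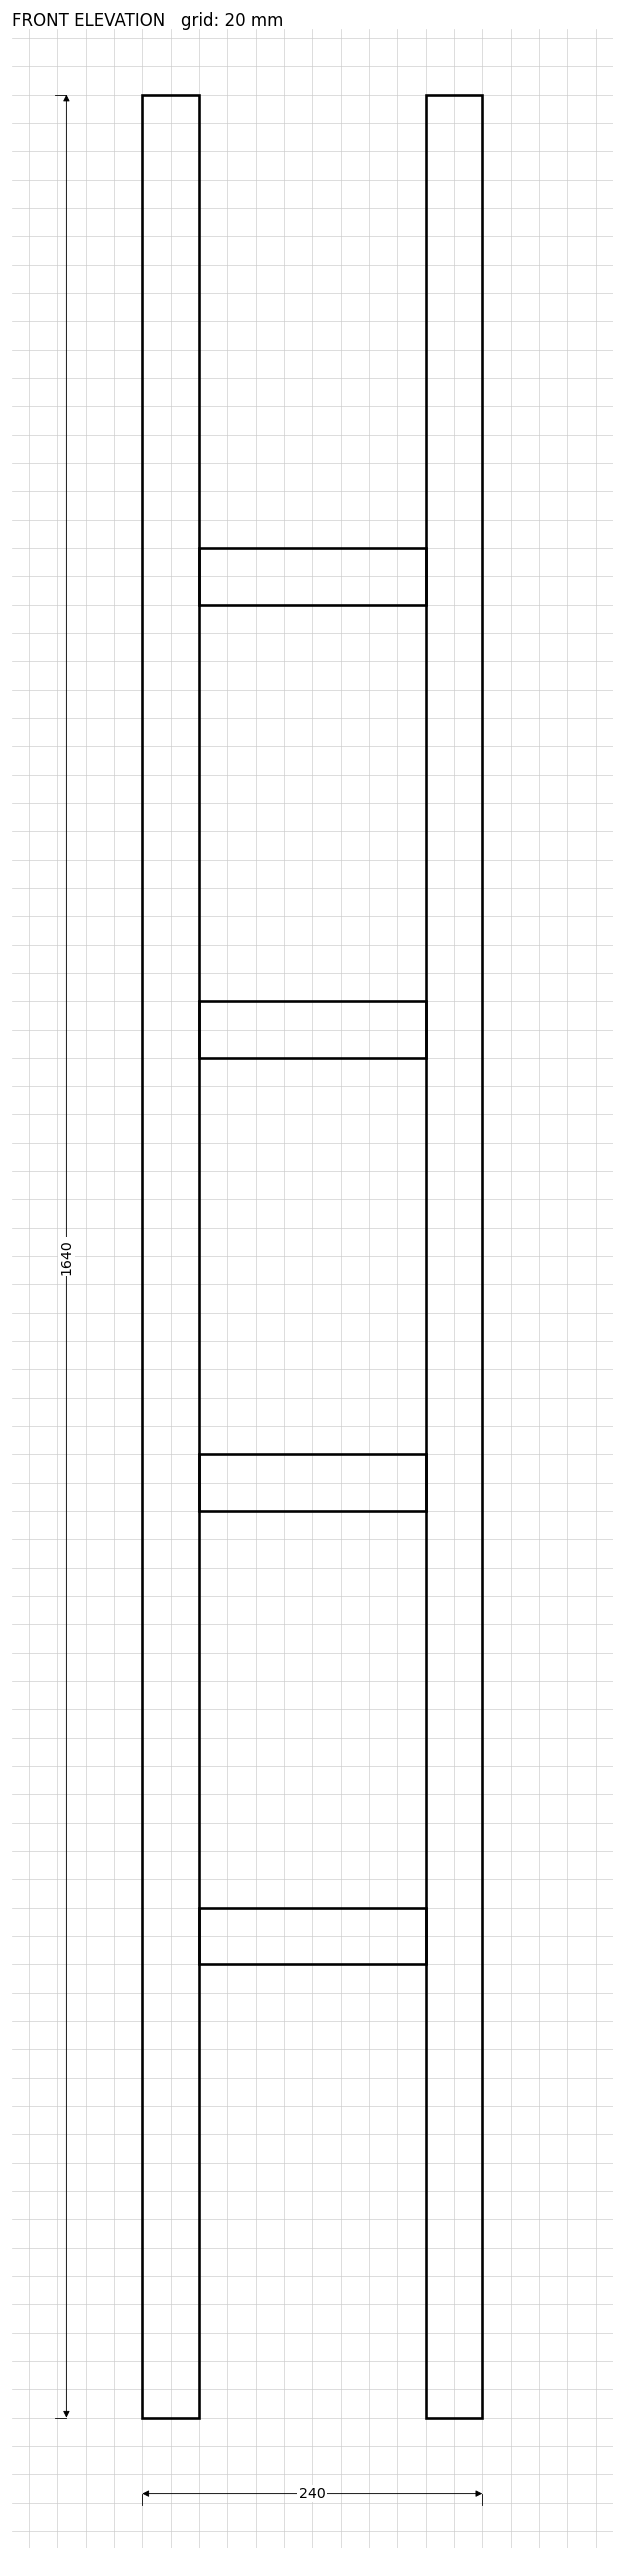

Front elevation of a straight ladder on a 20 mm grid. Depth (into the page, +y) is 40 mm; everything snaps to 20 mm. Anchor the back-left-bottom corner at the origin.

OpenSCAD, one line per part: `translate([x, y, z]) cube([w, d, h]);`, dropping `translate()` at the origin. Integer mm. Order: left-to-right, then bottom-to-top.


cube([40, 40, 1640]);
translate([40, 0, 320]) cube([160, 40, 40]);
translate([40, 0, 640]) cube([160, 40, 40]);
translate([40, 0, 960]) cube([160, 40, 40]);
translate([40, 0, 1280]) cube([160, 40, 40]);
translate([200, 0, 0]) cube([40, 40, 1640]);


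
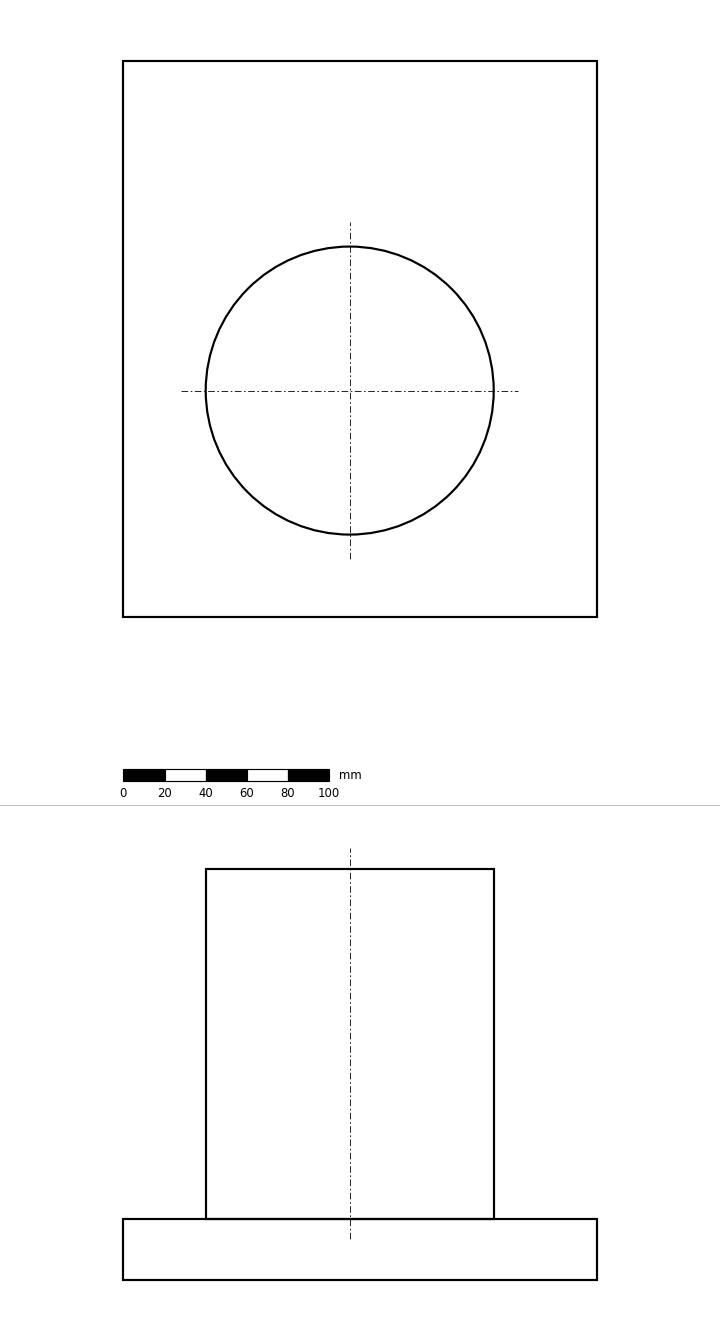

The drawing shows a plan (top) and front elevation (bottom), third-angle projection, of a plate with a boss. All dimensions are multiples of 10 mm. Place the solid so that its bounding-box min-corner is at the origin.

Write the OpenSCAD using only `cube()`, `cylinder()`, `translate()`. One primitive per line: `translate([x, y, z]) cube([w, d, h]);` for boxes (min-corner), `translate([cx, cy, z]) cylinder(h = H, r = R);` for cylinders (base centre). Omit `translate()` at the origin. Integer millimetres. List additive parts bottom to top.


cube([230, 270, 30]);
translate([110, 110, 30]) cylinder(h = 170, r = 70);
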